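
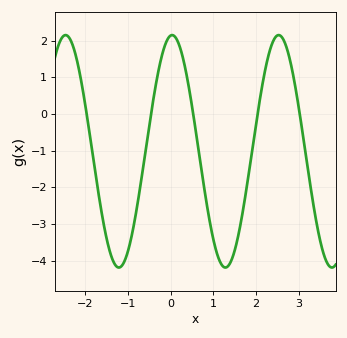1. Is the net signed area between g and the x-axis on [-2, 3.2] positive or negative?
negative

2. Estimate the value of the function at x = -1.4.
-3.8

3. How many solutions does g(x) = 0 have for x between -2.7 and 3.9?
5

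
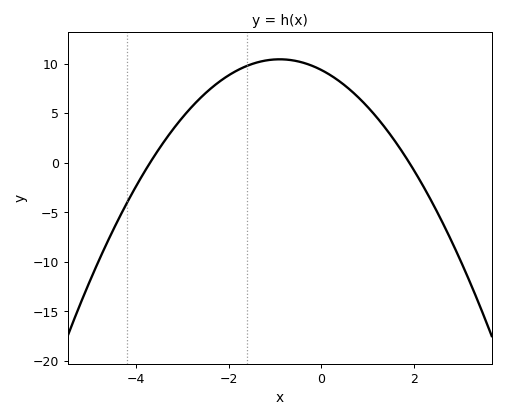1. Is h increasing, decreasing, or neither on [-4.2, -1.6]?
increasing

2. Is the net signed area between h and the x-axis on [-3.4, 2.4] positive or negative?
positive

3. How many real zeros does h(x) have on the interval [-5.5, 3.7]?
2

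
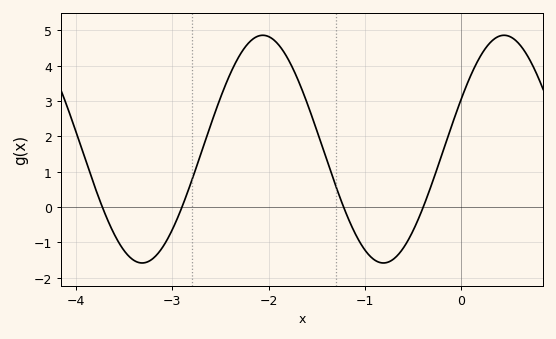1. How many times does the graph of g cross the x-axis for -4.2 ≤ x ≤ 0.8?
4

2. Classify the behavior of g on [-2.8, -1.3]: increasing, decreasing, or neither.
neither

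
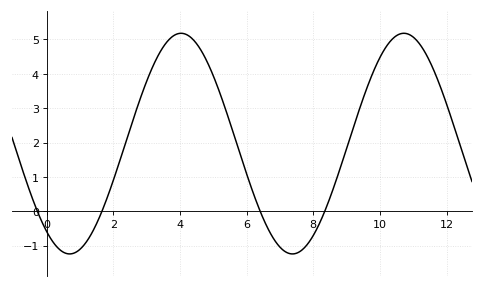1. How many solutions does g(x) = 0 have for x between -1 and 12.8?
4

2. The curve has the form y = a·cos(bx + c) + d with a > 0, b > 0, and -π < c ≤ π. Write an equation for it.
y = 3.21cos(0.94x + 2.49) + 1.97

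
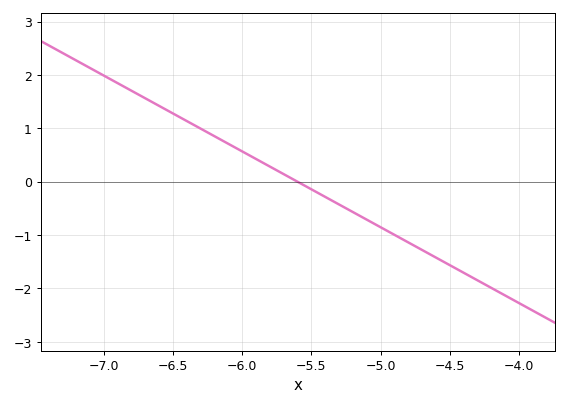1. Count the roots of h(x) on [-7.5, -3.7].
1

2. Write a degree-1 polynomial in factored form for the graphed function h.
y = -1.42(x + 5.6)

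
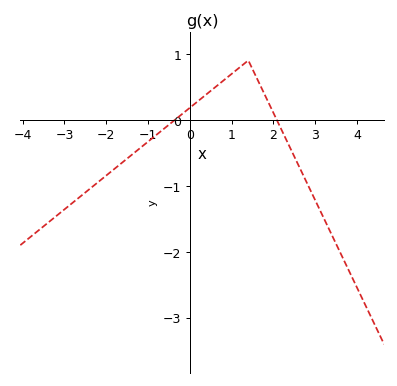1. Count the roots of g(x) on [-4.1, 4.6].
2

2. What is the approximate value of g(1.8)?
0.371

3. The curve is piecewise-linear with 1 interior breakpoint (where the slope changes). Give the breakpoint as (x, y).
(1.4, 0.9)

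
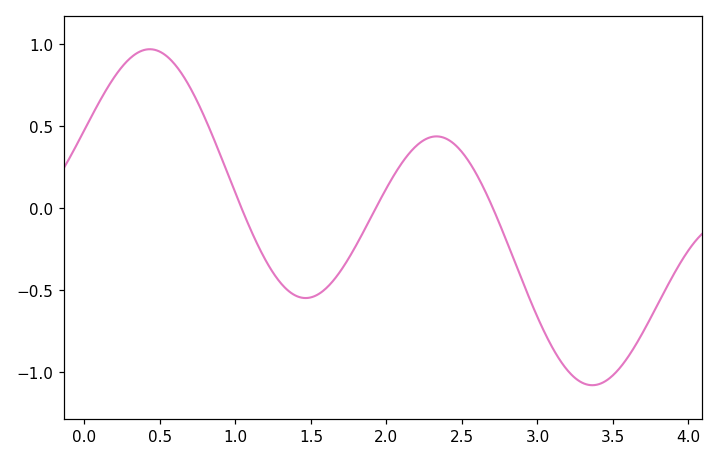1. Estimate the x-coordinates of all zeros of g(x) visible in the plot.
1.04, 1.93, 2.71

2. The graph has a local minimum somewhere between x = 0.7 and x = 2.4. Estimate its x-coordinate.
1.47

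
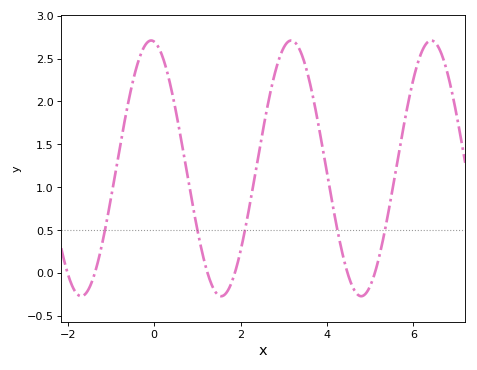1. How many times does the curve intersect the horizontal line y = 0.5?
5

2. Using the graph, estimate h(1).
0.5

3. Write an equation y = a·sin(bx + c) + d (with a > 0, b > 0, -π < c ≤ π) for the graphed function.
y = 1.49sin(1.9x + 1.7) + 1.22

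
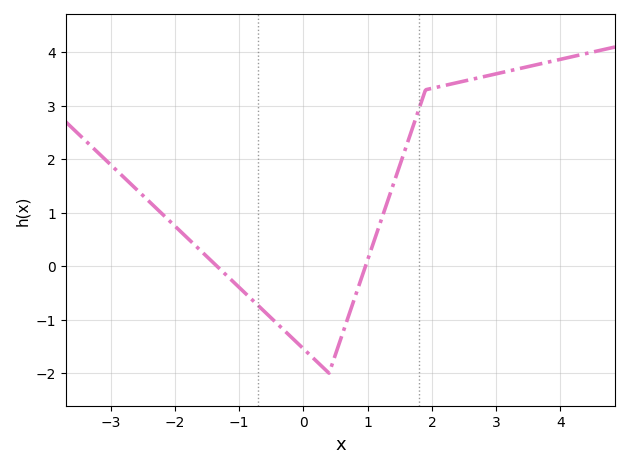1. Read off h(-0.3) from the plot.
-1.2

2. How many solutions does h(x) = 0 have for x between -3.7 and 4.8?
2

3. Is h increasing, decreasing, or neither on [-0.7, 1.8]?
neither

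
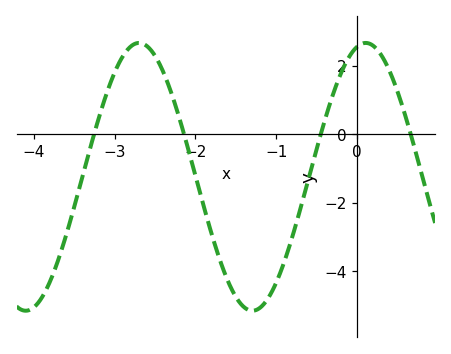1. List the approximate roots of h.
-3.3, -2.1, -0.4, 0.7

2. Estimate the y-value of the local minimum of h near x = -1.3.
-5.2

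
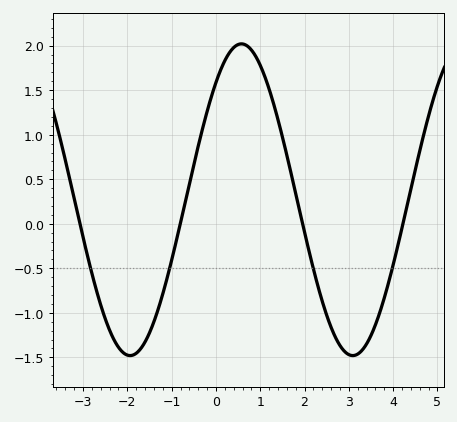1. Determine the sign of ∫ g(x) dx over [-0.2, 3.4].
positive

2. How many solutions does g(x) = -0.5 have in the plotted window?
4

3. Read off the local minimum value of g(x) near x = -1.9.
-1.48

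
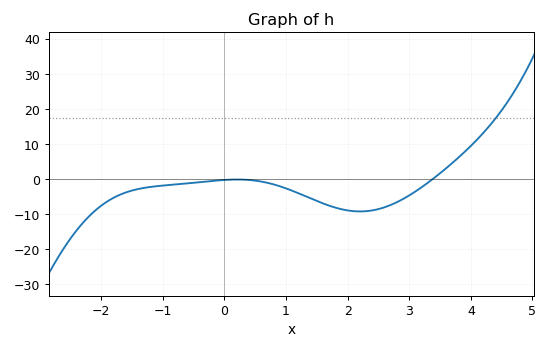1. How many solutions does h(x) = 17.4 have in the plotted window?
1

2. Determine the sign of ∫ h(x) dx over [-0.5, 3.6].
negative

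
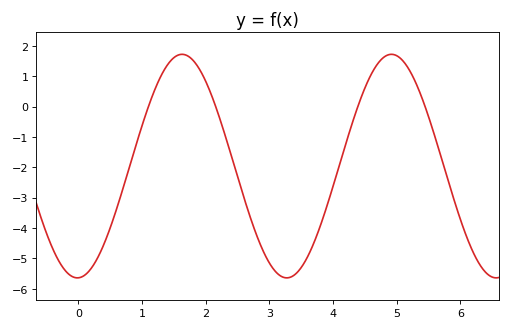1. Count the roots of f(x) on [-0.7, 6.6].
4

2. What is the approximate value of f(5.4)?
0.3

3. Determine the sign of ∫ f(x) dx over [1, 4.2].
negative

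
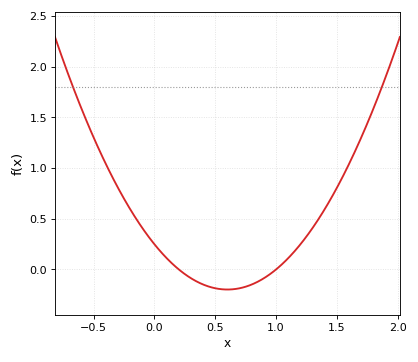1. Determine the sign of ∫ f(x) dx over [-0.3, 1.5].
positive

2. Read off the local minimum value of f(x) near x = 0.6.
-0.198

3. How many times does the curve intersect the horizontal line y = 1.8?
2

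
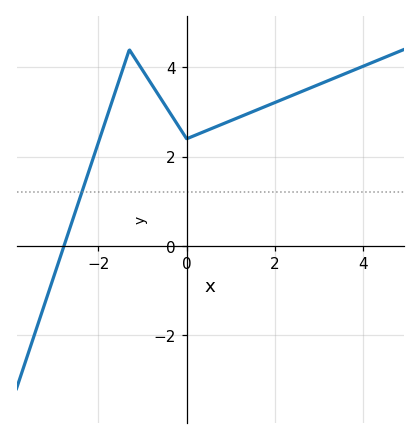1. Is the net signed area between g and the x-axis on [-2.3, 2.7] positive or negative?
positive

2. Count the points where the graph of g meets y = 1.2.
1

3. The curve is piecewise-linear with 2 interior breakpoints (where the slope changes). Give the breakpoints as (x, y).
(-1.3, 4.4); (0, 2.4)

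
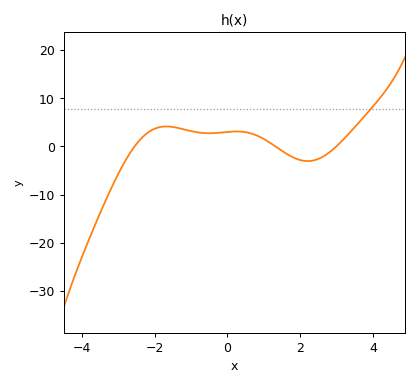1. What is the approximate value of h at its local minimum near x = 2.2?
-3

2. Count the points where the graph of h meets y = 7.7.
1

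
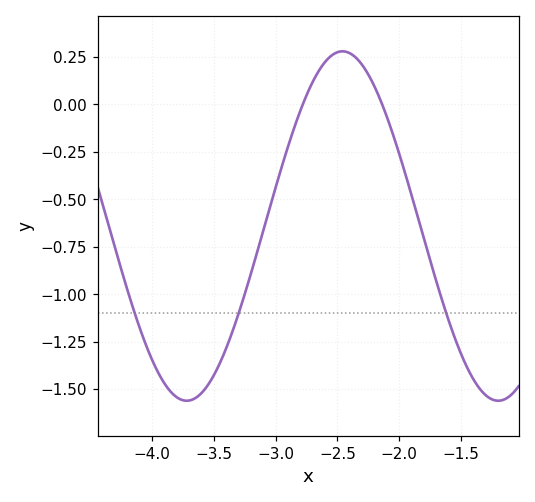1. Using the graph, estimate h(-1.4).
-1.45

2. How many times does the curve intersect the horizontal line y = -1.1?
3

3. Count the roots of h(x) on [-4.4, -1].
2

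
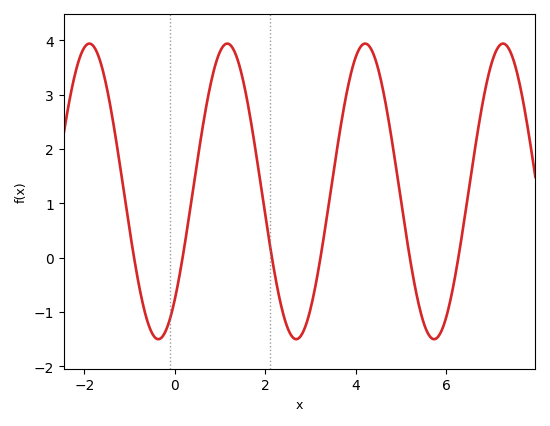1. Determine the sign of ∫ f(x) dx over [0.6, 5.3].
positive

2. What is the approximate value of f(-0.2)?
-1.34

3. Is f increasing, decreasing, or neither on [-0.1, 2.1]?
neither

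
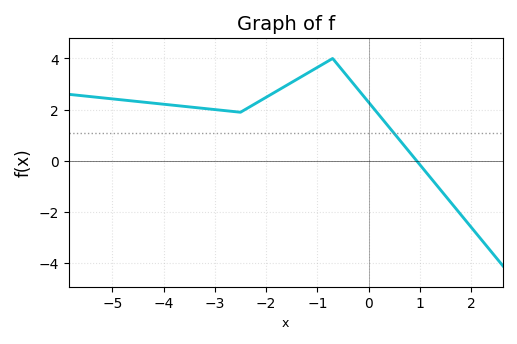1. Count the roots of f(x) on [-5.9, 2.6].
1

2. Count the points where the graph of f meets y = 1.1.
1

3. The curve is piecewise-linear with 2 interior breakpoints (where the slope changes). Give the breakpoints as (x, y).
(-2.5, 1.9); (-0.7, 4)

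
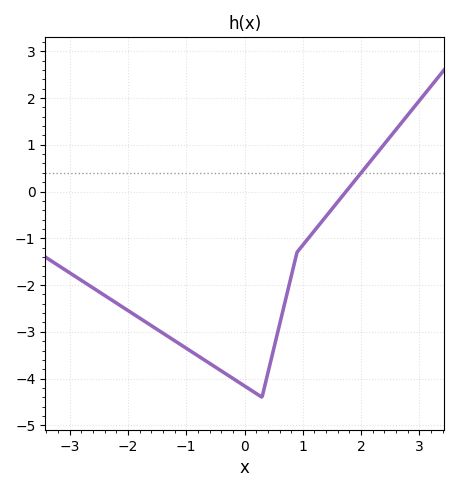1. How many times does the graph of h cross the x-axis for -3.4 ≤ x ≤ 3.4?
1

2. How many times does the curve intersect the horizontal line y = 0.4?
1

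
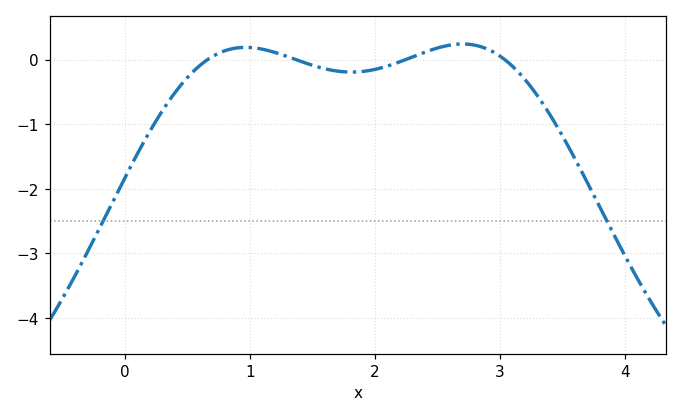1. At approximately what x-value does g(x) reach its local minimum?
1.8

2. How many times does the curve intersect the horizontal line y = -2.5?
2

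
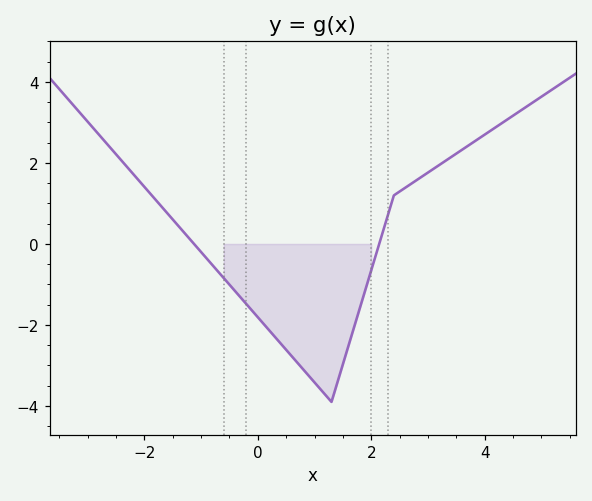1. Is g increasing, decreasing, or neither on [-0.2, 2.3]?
neither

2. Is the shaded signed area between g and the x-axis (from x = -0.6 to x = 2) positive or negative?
negative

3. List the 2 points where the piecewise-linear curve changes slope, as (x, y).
(1.3, -3.9); (2.4, 1.2)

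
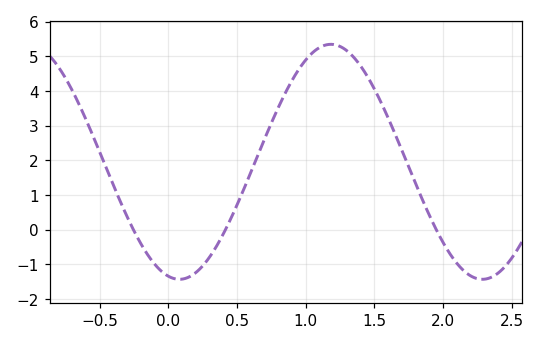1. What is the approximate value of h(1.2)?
5.35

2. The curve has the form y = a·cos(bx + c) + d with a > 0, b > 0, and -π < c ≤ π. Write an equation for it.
y = 3.39cos(2.85x + 2.91) + 1.96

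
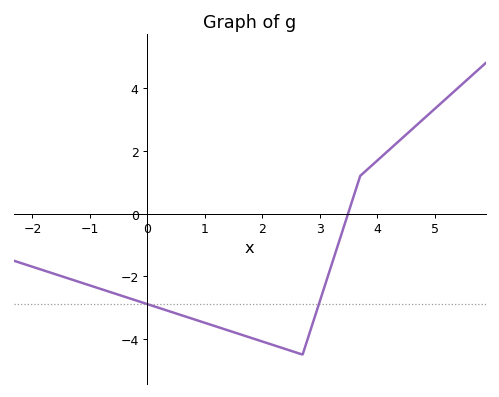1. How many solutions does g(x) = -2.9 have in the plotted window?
2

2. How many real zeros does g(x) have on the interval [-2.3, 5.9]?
1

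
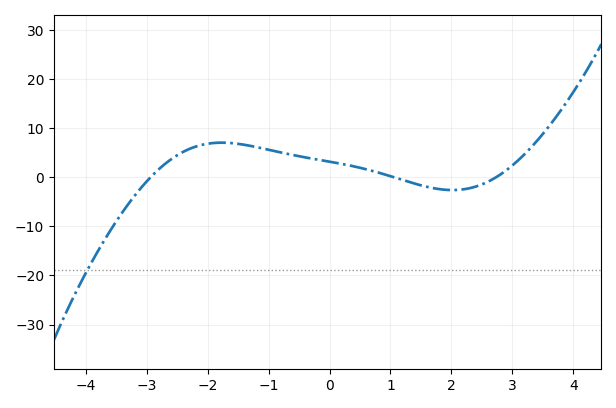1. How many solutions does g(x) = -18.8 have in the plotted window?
1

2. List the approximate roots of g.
-3, 1, 2.8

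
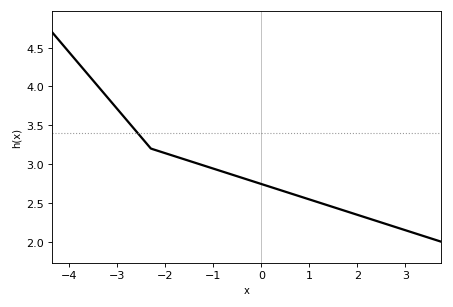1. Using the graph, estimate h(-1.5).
3.04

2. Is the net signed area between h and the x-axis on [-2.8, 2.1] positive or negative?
positive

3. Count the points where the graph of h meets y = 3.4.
1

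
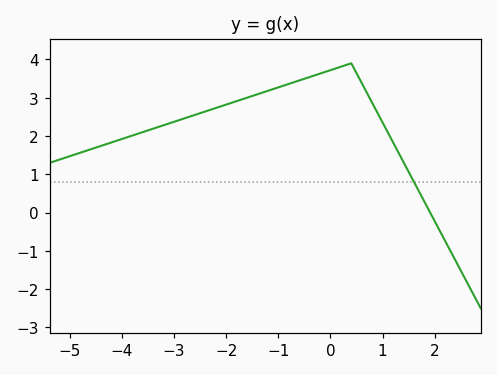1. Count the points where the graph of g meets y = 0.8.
1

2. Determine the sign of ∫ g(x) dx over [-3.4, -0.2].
positive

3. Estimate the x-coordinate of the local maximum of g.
0.398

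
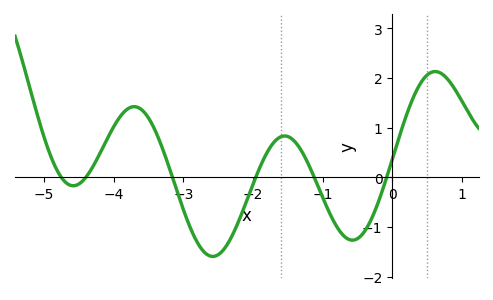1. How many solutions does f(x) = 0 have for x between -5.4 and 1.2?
6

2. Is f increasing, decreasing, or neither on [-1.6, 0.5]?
neither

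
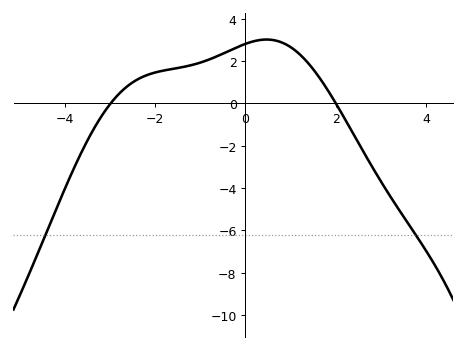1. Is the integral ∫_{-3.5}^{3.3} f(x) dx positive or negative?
positive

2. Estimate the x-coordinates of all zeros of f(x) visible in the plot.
-3, 2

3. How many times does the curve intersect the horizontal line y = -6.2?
2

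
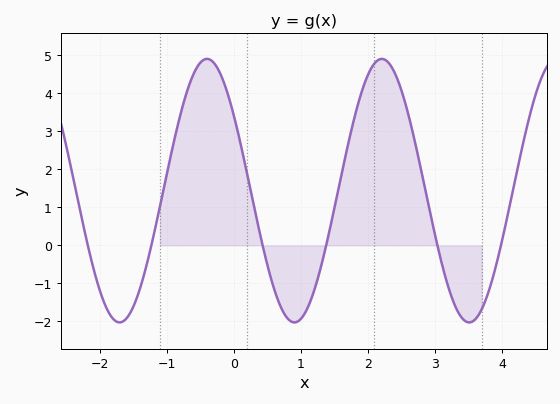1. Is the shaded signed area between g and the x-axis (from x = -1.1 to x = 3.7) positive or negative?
positive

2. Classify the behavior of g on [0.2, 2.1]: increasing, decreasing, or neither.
neither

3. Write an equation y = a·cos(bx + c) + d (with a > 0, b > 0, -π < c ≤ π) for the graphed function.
y = 3.47cos(2.4x + 0.96) + 1.44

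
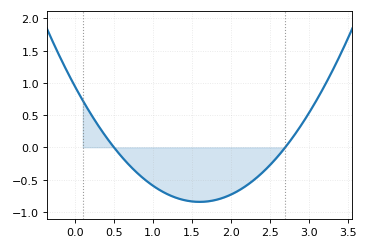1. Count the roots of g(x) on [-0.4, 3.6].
2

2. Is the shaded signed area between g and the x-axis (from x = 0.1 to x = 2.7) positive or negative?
negative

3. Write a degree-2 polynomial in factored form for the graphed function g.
y = 0.7(x - 0.5)(x - 2.7)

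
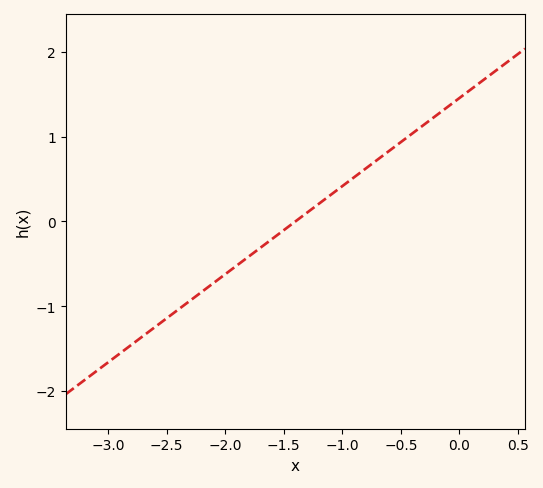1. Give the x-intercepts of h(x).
-1.4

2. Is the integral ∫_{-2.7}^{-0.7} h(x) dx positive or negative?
negative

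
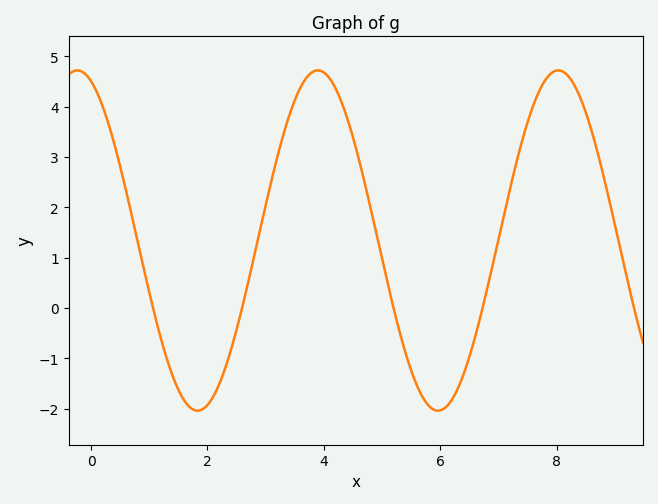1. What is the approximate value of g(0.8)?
1.3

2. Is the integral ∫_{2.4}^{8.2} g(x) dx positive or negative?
positive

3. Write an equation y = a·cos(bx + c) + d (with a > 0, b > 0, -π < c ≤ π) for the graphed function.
y = 3.38cos(1.5x + 0.36) + 1.34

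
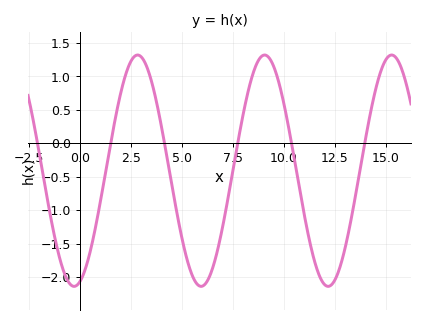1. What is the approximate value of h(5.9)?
-2.15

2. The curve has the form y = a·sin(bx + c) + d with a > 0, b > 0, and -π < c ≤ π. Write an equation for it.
y = 1.73sin(1x - 1.3) - 0.41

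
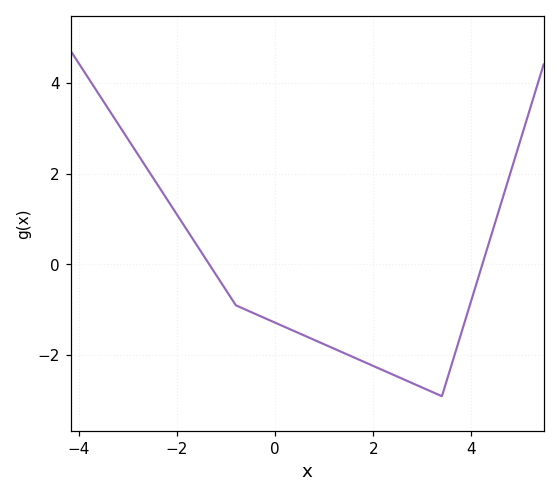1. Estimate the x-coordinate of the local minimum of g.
3.4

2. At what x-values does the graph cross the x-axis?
-1.4, 4.2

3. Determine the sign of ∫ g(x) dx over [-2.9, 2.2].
negative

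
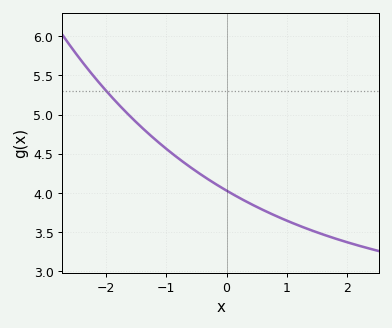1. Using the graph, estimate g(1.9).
3.4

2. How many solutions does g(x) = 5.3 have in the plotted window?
1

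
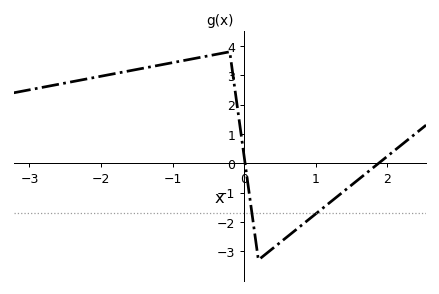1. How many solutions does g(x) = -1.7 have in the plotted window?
2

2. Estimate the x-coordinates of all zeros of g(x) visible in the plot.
0, 1.9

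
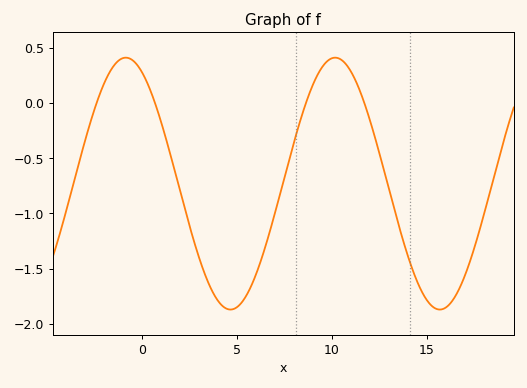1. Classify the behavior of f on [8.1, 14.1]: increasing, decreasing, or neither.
neither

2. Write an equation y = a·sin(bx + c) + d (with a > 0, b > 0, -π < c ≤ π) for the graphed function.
y = 1.14sin(0.57x + 2.06) - 0.73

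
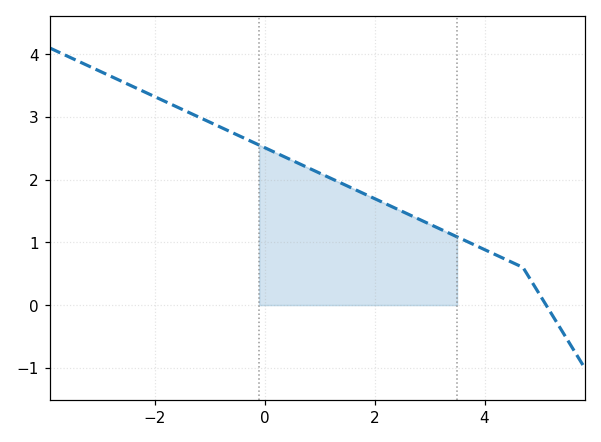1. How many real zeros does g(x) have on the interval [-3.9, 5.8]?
1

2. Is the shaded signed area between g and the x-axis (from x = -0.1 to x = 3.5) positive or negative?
positive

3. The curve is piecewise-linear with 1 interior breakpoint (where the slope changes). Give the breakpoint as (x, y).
(4.7, 0.6)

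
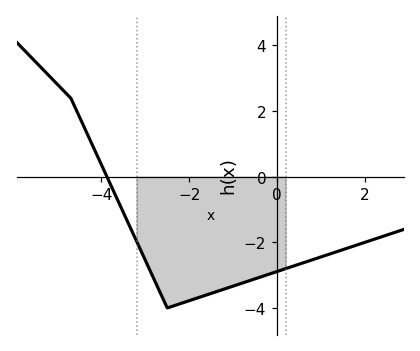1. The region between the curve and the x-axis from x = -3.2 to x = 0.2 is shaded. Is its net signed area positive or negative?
negative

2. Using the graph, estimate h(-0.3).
-3.02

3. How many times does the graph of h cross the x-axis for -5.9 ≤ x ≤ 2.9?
1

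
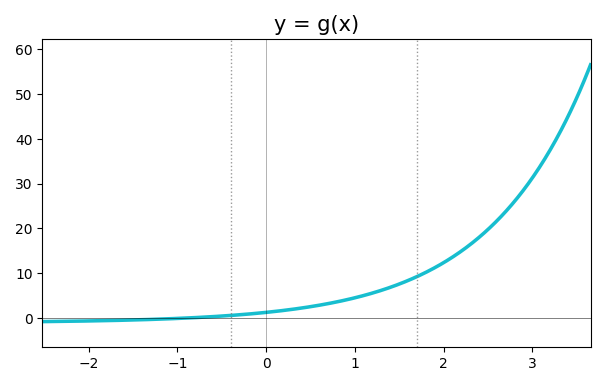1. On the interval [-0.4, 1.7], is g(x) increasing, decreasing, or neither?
increasing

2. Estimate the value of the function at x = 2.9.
29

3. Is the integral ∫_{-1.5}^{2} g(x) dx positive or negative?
positive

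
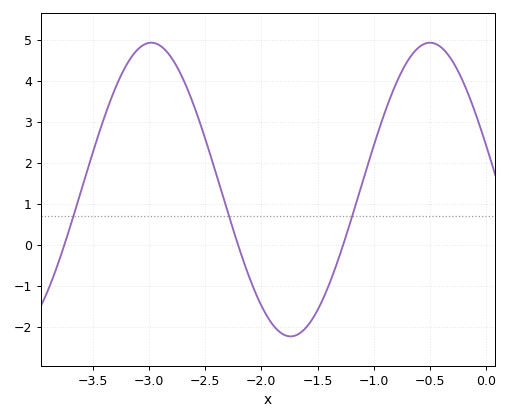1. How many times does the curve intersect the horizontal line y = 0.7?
3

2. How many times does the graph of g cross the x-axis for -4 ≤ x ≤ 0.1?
3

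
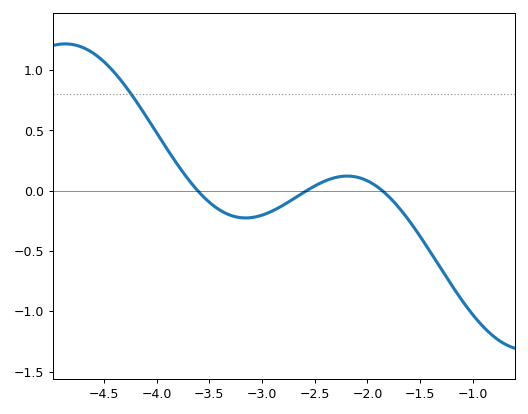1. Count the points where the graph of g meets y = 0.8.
1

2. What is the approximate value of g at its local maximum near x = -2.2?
0.122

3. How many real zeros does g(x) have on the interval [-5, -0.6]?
3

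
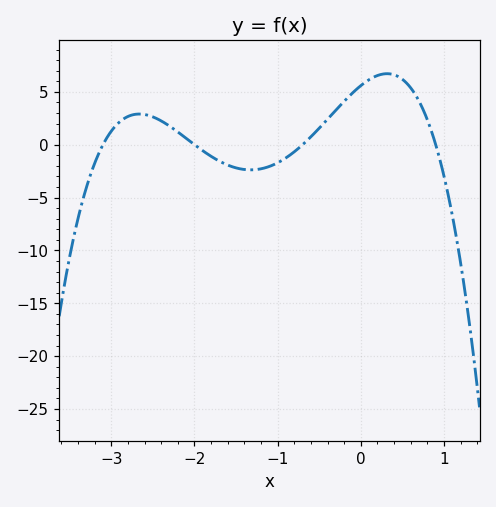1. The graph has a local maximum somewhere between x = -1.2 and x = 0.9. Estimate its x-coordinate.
0.3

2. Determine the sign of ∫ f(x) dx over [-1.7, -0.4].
negative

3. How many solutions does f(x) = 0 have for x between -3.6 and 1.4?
4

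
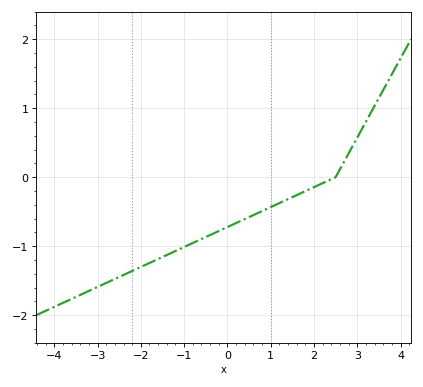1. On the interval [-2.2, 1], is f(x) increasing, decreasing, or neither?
increasing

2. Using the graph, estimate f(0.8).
-0.492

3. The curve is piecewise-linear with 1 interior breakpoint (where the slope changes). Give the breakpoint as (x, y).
(2.5, 0)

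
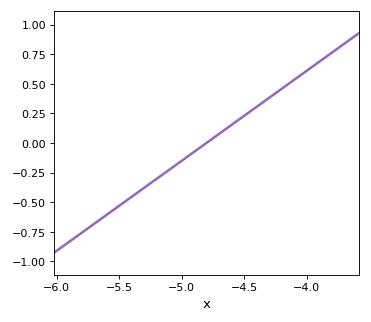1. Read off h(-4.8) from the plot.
0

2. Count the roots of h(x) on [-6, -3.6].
1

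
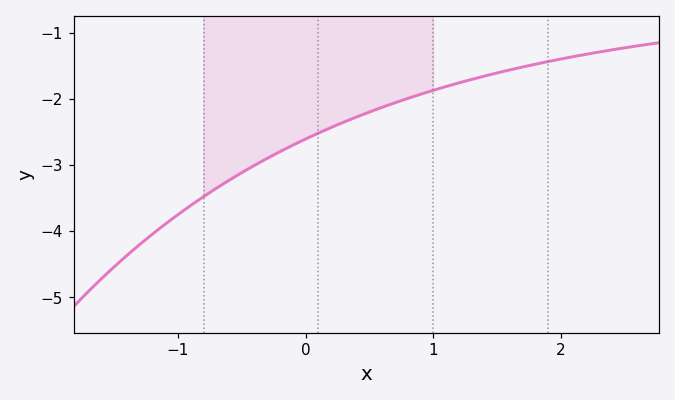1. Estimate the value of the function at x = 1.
-1.9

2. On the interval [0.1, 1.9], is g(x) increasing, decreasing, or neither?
increasing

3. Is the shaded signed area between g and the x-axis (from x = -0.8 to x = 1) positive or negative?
negative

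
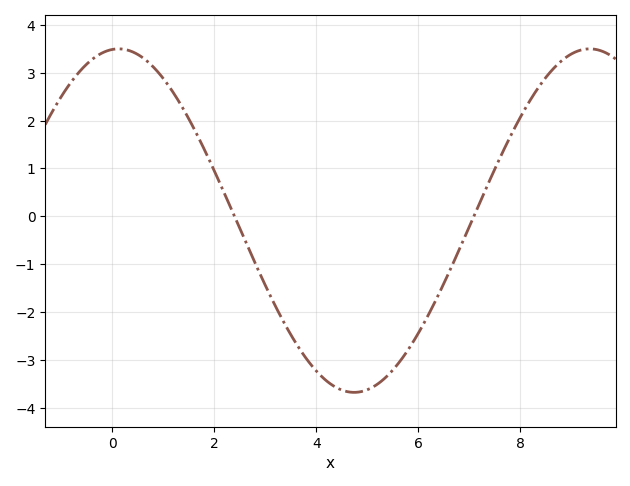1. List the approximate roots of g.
2.39, 7.09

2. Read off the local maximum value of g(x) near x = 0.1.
3.5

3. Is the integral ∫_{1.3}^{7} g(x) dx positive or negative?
negative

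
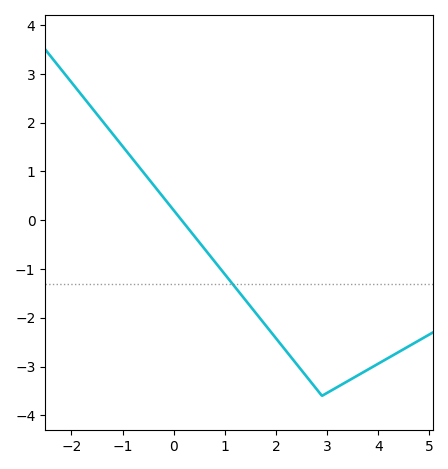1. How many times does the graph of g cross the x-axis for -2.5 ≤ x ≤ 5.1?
1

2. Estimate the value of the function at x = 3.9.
-3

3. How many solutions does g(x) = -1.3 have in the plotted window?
1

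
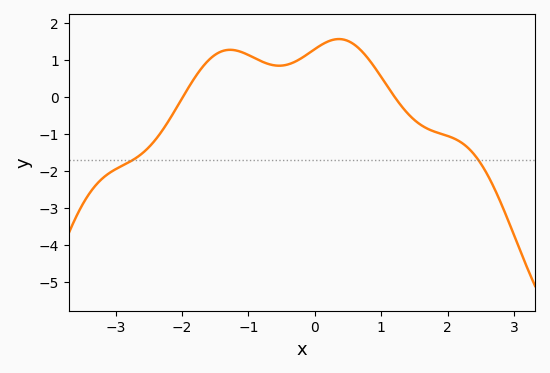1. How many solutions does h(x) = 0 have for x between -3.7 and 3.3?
2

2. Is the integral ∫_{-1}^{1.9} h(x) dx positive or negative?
positive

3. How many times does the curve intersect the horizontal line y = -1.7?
2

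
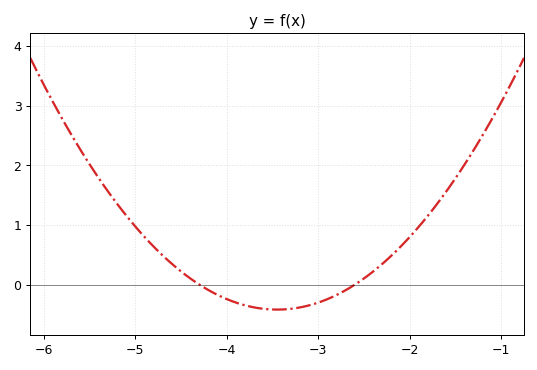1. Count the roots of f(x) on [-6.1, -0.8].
2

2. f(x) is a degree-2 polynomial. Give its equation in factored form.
y = 0.58(x + 4.3)(x + 2.6)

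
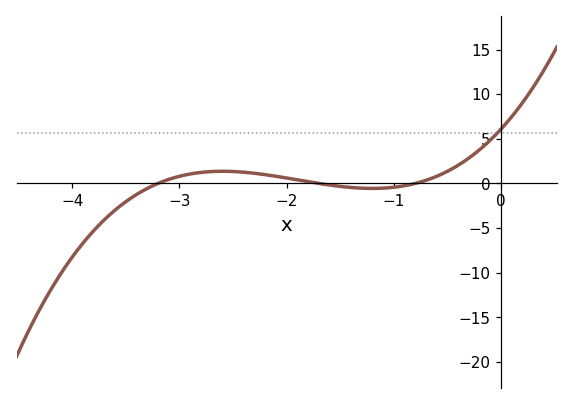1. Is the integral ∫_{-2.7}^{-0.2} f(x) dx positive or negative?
positive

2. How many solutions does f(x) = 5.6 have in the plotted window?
1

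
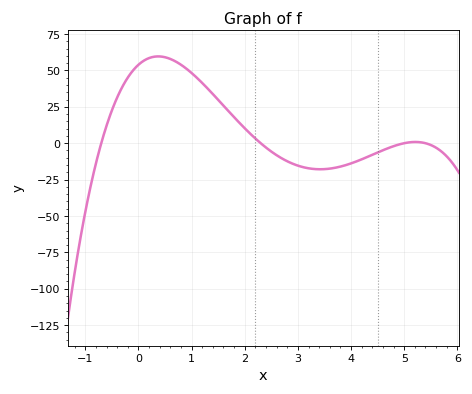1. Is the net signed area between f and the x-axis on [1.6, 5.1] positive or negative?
negative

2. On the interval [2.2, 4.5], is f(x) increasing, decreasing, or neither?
neither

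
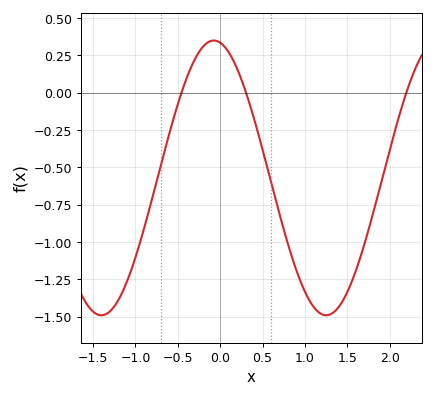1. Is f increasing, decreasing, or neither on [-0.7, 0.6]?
neither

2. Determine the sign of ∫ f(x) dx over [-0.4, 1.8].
negative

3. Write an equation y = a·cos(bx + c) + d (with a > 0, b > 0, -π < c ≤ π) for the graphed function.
y = 0.92cos(2.4x + 0.18) - 0.57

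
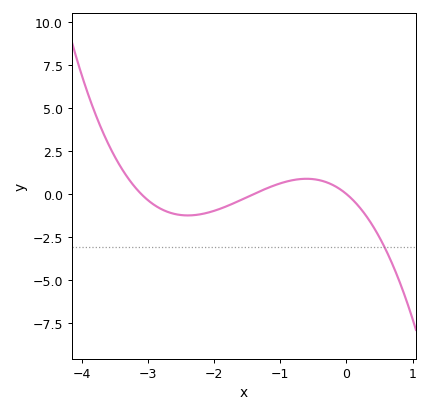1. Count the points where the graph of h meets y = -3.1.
1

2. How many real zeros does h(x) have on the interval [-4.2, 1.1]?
3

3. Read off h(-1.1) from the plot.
0.4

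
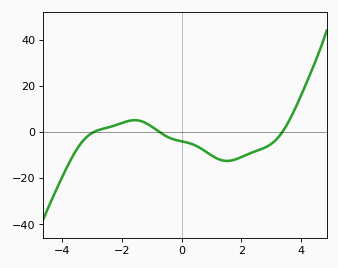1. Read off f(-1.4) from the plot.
5.02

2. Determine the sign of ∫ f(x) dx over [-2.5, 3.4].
negative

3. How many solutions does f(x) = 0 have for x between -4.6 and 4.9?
3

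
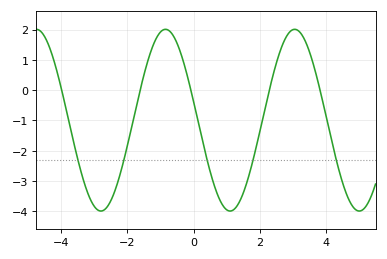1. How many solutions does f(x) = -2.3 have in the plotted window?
5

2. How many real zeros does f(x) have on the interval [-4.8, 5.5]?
5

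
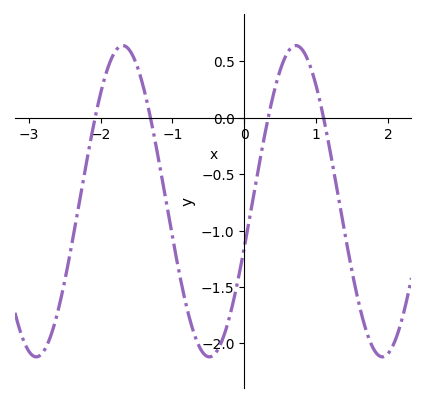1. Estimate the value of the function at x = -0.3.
-1.96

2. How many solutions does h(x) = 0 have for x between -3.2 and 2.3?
4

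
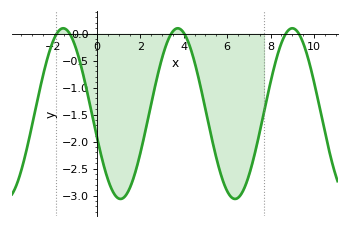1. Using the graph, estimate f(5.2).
-1.77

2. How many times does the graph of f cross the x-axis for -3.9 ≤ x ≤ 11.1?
6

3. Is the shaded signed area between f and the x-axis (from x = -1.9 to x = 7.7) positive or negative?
negative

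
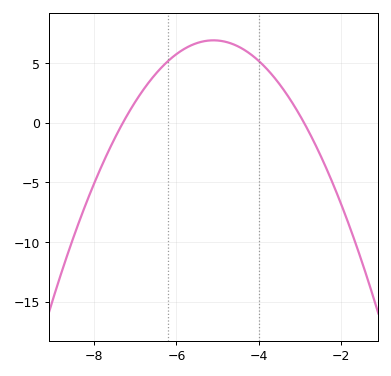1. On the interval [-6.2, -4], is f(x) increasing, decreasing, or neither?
neither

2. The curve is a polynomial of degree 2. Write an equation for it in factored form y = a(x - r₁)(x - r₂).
y = -1.43(x + 7.3)(x + 2.9)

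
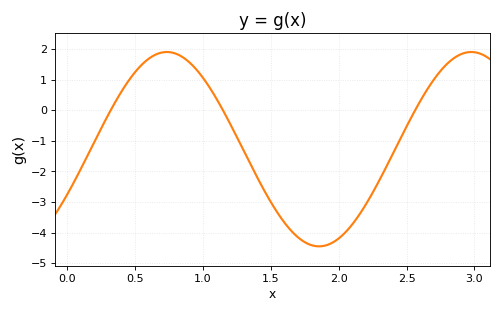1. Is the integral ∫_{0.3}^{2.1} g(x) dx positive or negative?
negative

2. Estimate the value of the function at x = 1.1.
0.4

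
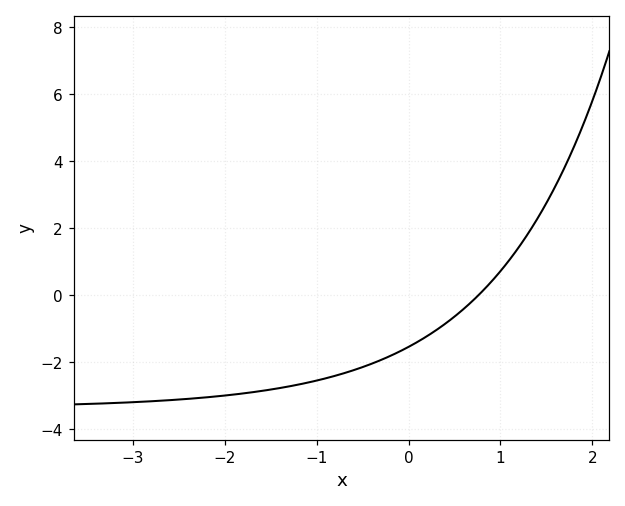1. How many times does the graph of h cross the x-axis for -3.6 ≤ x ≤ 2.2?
1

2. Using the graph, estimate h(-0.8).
-2.4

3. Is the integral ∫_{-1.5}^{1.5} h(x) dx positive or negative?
negative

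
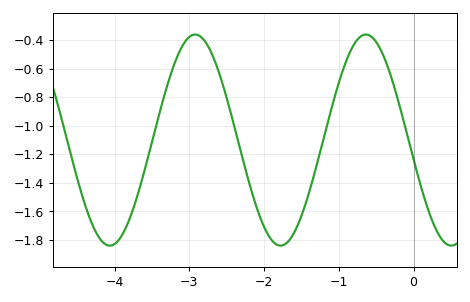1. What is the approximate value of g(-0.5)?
-0.412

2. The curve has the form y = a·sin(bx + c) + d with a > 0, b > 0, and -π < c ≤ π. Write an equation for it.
y = 0.74sin(2.75x - 2.96) - 1.1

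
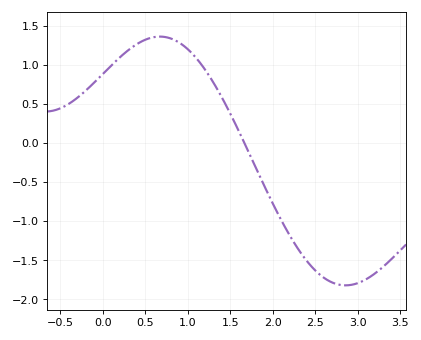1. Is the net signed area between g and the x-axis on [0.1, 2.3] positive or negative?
positive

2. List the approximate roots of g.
1.7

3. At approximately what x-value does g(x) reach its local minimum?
2.9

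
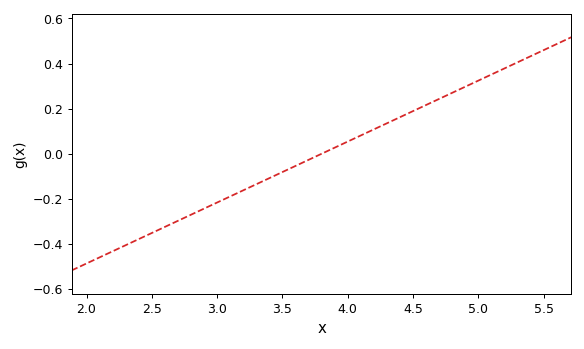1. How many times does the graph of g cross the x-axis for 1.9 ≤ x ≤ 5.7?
1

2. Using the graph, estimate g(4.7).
0.24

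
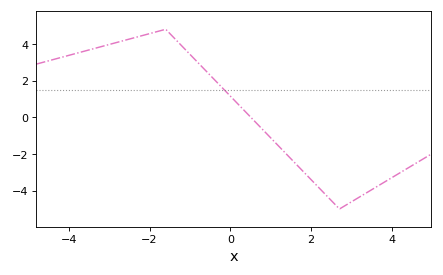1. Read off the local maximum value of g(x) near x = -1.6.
4.8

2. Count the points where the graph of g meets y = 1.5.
1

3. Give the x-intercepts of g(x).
0.6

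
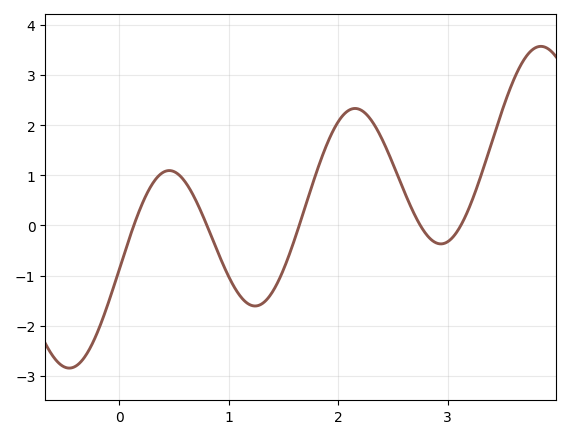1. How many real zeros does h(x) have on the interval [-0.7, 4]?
5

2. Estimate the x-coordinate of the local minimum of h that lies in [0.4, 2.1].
1.2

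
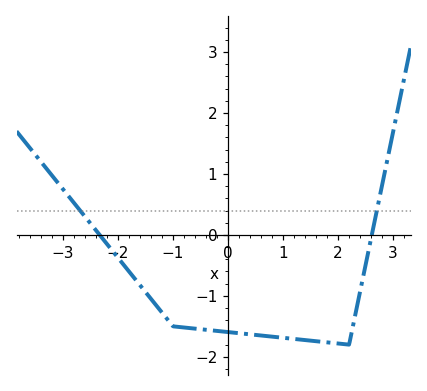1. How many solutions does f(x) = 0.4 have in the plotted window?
2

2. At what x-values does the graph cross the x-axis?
-2.33, 2.61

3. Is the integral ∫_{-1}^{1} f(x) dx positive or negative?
negative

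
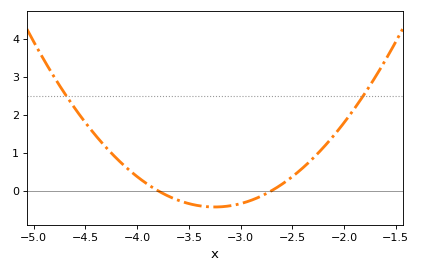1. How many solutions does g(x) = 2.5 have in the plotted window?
2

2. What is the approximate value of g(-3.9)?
0.2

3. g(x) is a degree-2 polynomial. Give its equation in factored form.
y = 1.42(x + 3.8)(x + 2.7)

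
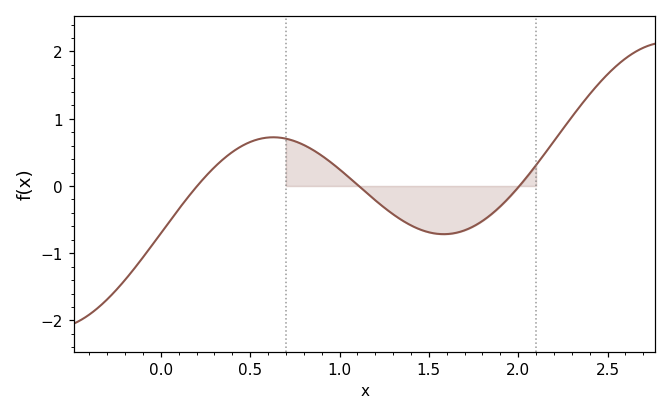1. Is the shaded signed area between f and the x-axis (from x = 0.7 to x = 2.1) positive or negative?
negative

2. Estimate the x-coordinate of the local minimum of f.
1.58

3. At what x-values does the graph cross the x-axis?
0.204, 1.11, 2.01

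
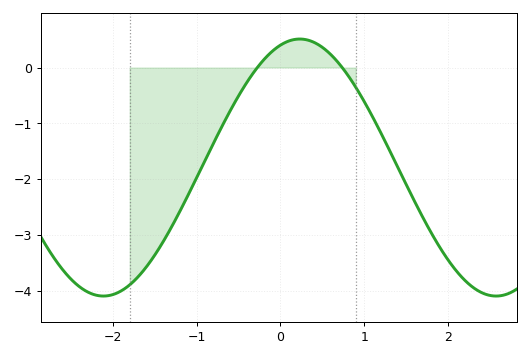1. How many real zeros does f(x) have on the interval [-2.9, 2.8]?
2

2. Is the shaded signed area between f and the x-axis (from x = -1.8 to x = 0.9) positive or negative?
negative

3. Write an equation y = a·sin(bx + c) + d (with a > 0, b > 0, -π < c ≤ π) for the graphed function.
y = 2.3sin(1.3x + 1.3) - 1.79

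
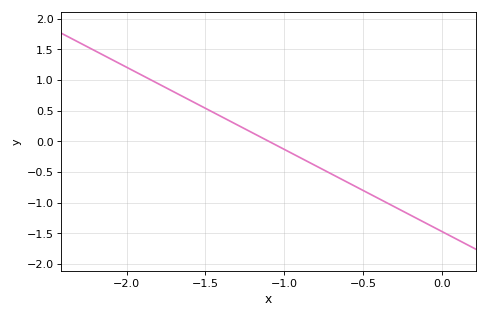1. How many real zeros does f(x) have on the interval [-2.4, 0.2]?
1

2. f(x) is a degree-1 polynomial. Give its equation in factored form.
y = -1.34(x + 1.1)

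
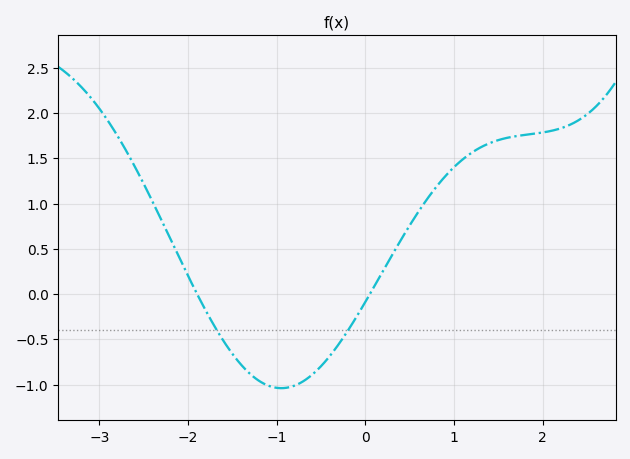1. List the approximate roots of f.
-1.9, 0.051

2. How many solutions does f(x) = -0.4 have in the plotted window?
2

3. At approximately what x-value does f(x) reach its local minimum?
-0.947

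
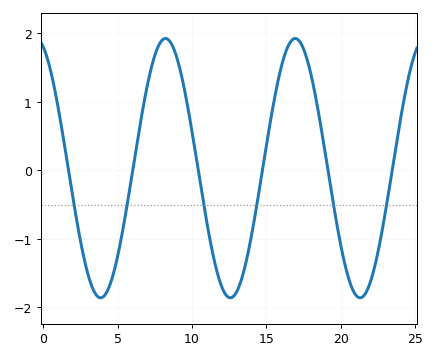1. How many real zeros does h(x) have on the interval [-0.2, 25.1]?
6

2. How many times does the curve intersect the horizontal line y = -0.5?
6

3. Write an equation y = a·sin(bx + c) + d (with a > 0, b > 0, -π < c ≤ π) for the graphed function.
y = 1.89sin(0.72x + 1.94) + 0.03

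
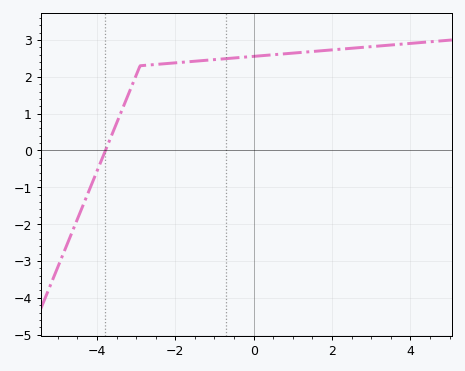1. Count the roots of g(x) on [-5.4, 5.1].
1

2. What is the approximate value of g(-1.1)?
2.5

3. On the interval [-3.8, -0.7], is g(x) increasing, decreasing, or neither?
increasing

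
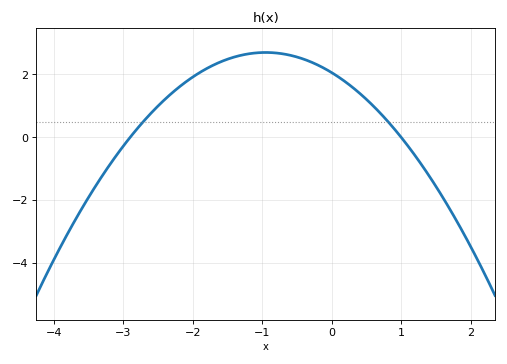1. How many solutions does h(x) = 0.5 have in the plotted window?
2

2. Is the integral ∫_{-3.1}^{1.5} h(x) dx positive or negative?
positive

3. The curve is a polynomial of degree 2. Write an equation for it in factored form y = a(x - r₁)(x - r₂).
y = -0.71(x + 2.9)(x - 1)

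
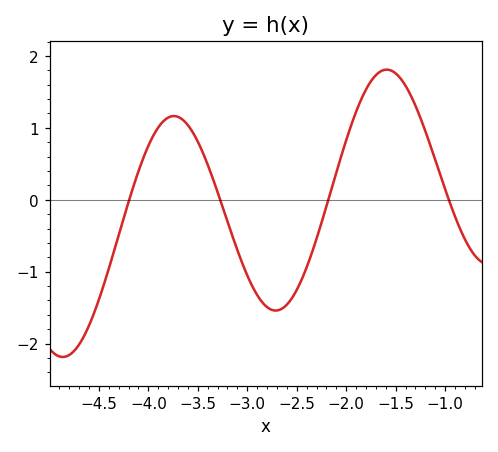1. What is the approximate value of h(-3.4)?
0.488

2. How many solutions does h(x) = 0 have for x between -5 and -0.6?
4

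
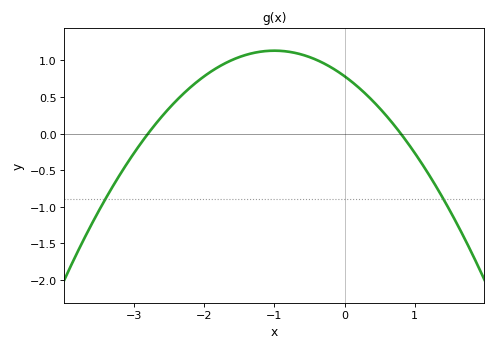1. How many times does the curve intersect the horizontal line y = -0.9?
2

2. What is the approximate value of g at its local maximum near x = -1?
1.15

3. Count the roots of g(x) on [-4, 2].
2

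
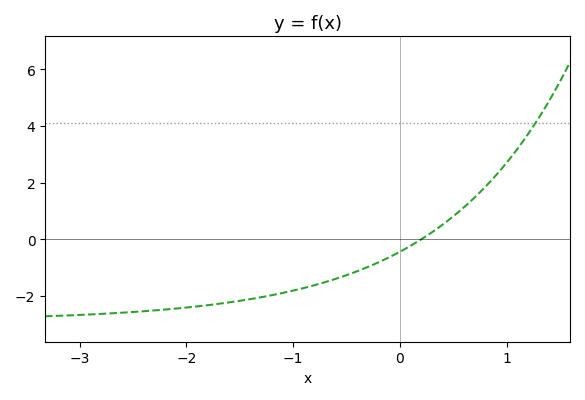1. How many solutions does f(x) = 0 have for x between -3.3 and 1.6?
1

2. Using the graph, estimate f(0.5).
0.81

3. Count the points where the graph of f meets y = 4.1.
1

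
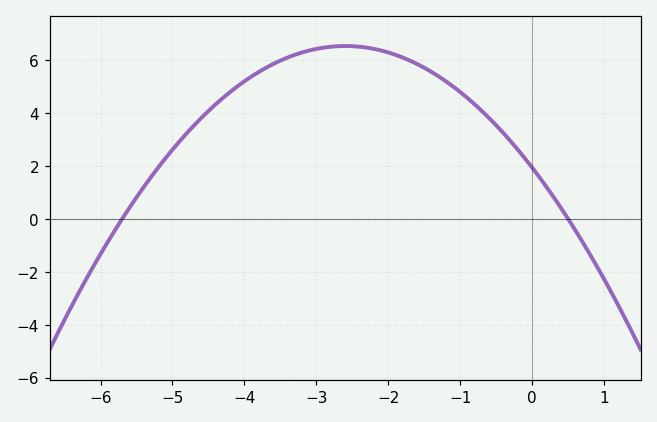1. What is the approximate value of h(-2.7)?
6.53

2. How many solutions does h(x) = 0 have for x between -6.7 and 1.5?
2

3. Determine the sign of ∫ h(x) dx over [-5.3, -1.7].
positive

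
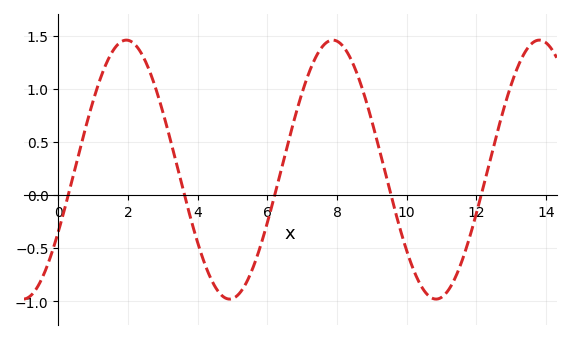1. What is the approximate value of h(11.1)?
-0.95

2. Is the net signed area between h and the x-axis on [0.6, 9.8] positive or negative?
positive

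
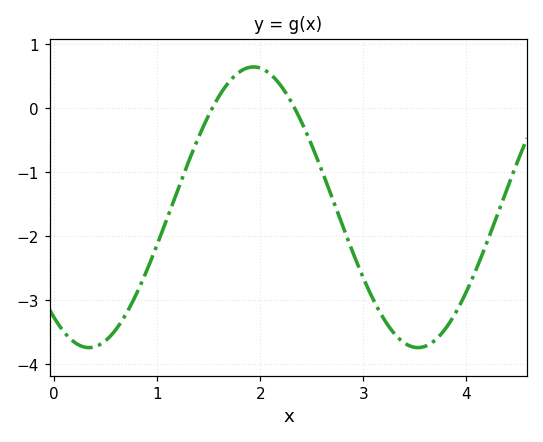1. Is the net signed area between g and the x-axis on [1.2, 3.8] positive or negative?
negative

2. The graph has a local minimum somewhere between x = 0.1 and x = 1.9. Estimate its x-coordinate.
0.341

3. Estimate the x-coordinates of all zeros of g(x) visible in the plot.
1.54, 2.33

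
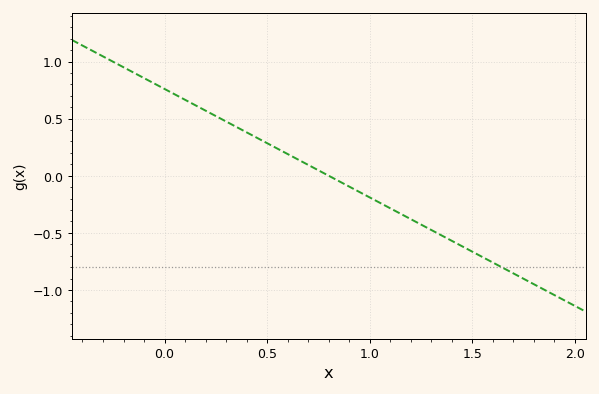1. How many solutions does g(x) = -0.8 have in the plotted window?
1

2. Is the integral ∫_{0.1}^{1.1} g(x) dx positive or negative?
positive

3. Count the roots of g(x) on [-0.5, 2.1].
1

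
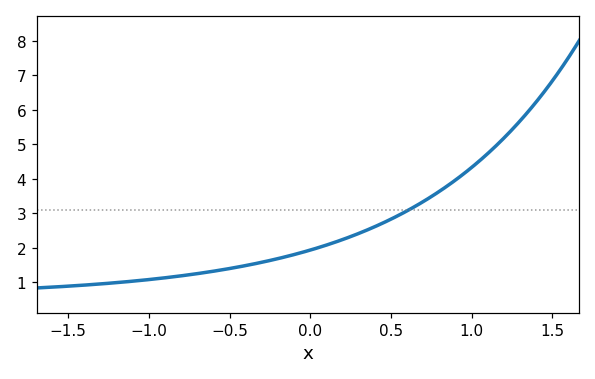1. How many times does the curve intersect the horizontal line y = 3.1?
1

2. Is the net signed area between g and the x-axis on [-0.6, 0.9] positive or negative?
positive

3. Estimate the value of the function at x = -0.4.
1.48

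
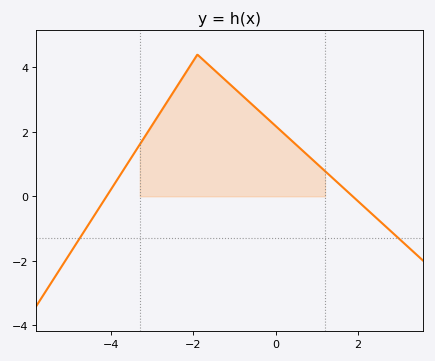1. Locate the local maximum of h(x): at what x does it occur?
-2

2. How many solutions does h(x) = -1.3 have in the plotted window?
2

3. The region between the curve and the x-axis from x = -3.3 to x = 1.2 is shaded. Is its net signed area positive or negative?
positive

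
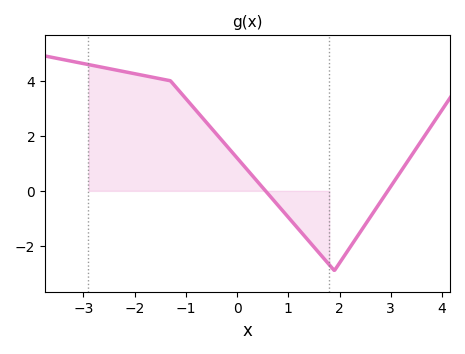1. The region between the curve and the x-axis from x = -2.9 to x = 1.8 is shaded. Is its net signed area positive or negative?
positive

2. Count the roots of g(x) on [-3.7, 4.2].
2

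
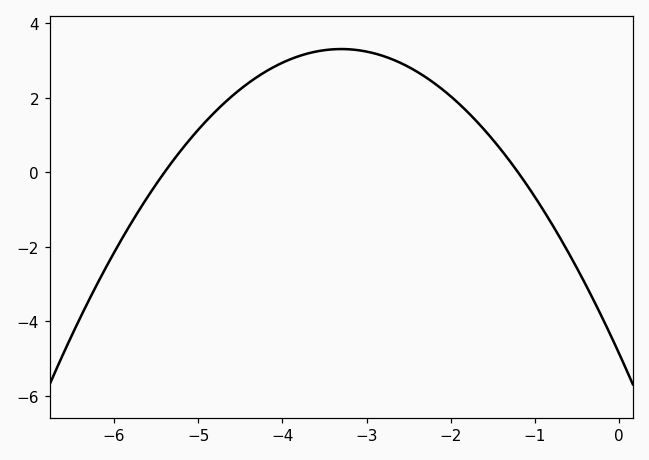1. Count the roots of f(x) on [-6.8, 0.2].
2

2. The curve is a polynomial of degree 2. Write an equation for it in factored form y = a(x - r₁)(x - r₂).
y = -0.75(x + 5.4)(x + 1.2)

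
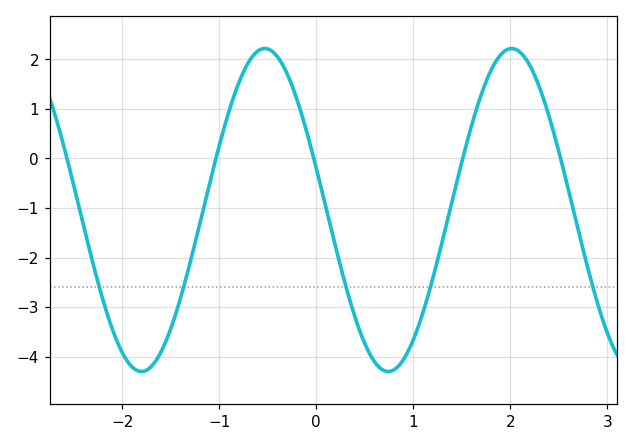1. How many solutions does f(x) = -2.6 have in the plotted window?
5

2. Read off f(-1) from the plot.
0.3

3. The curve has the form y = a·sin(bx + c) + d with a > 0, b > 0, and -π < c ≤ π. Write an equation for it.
y = 3.26sin(2.5x + 2.9) - 1.04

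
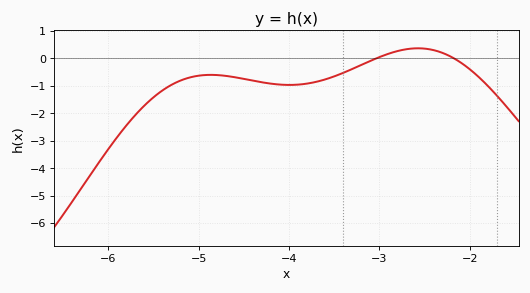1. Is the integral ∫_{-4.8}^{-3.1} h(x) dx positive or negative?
negative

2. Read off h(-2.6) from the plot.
0.363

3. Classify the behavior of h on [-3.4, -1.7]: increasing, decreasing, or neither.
neither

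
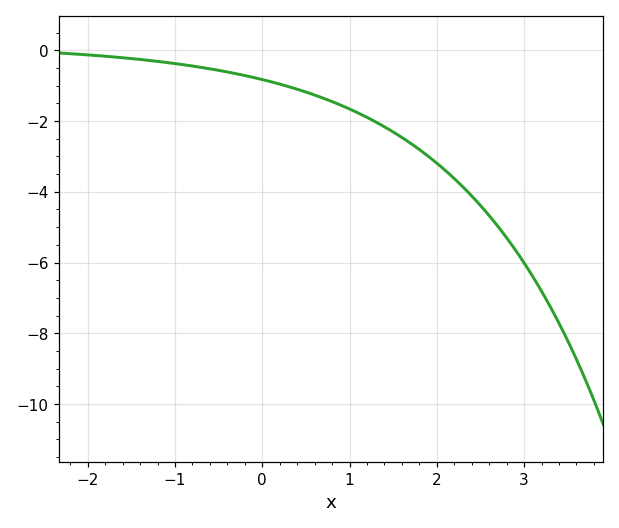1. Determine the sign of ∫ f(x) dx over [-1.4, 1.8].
negative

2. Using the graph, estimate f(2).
-3.19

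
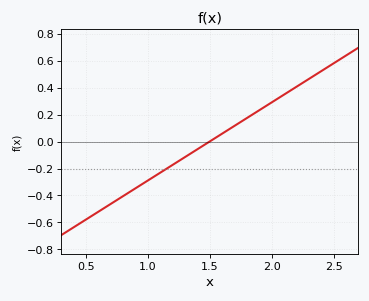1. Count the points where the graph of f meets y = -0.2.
1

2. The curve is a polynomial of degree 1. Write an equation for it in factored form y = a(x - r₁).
y = 0.58(x - 1.5)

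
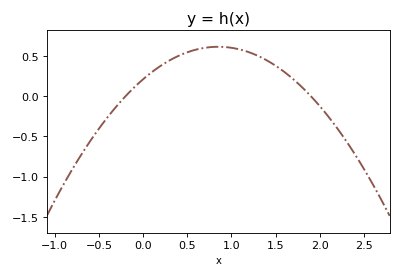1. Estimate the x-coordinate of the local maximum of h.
0.85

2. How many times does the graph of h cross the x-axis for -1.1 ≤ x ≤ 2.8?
2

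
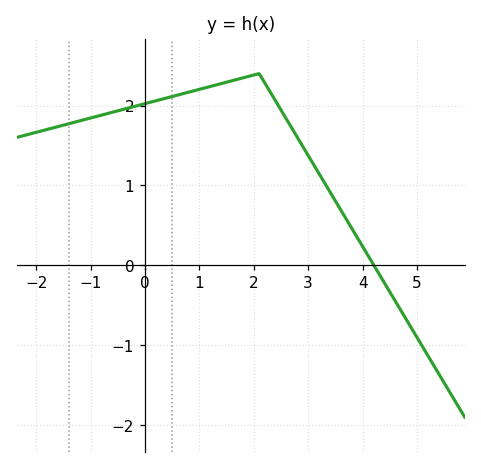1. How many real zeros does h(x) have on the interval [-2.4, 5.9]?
1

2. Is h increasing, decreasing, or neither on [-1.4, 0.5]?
increasing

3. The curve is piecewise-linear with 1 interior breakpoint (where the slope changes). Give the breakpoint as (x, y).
(2.1, 2.4)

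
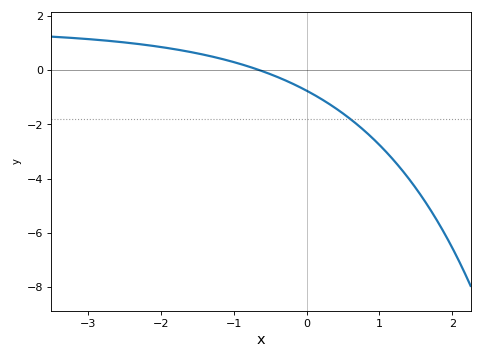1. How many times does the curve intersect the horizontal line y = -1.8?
1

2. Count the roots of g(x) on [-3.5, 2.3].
1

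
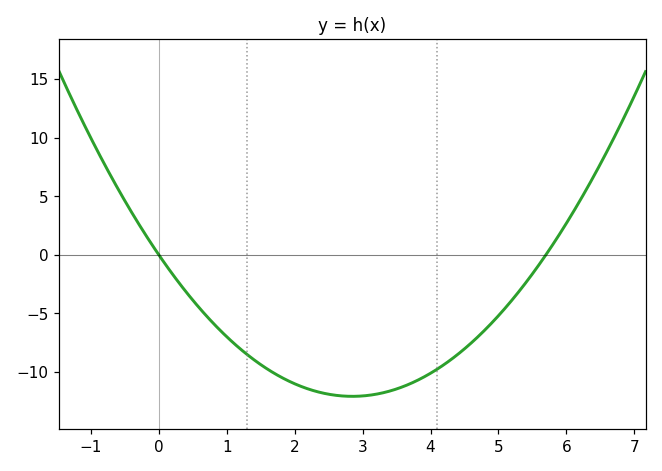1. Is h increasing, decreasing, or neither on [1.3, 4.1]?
neither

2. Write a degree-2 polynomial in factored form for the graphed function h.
y = 1.49(x - 0)(x - 5.7)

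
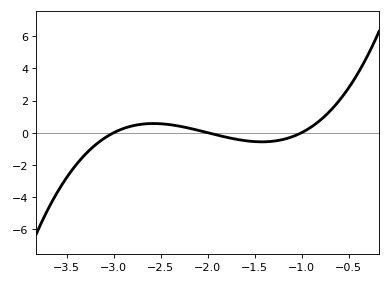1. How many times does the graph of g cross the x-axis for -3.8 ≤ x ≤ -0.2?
3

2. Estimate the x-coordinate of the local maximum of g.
-2.58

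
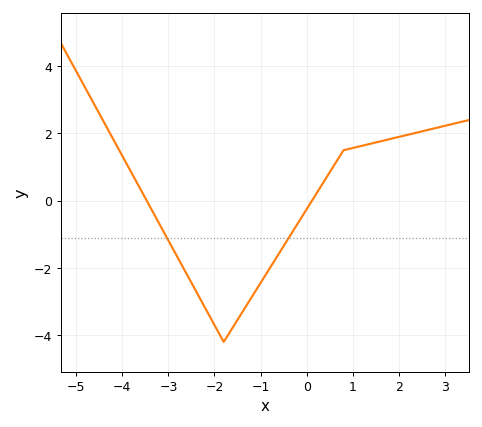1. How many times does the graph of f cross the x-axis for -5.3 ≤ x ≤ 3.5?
2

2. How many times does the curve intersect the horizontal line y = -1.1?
2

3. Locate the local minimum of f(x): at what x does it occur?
-1.8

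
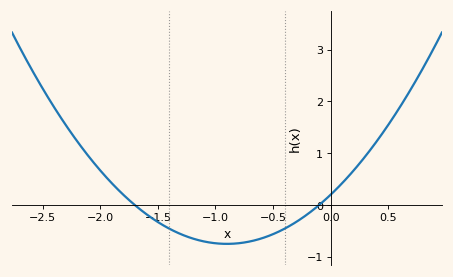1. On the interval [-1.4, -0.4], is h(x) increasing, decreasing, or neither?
neither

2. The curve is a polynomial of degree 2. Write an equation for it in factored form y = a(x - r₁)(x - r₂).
y = 1.17(x + 1.7)(x + 0.1)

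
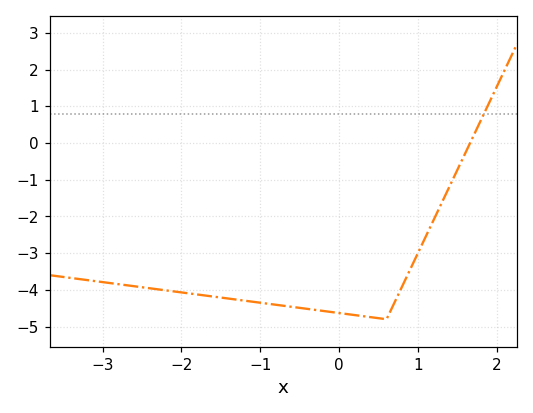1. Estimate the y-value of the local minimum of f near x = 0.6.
-4.8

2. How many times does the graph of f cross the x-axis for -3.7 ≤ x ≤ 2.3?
1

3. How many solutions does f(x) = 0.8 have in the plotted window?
1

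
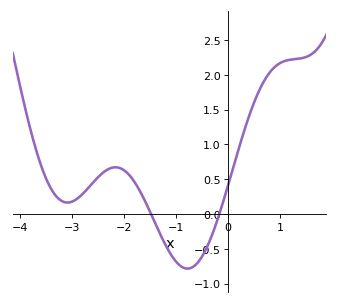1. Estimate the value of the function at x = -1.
-0.686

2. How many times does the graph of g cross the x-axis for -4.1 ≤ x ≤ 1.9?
2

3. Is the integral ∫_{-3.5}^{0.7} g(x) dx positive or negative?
positive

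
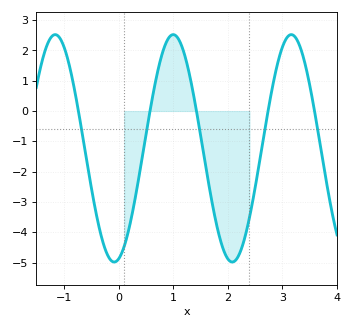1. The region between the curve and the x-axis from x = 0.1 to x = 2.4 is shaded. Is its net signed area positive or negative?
negative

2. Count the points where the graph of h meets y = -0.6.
5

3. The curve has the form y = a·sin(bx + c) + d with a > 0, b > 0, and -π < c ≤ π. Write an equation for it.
y = 3.75sin(2.9x - 1.3) - 1.23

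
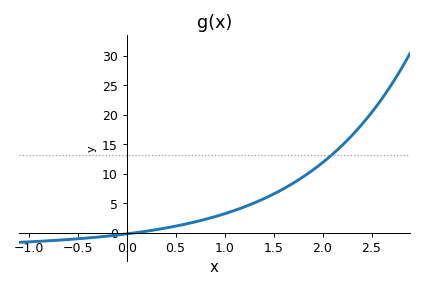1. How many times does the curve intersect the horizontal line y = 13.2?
1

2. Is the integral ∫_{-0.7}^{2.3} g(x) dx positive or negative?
positive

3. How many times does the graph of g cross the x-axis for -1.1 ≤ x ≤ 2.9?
1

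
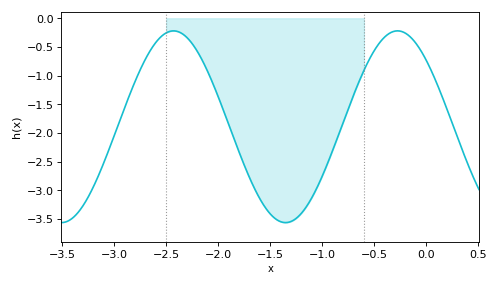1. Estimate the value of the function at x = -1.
-2.75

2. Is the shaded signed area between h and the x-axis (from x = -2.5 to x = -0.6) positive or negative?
negative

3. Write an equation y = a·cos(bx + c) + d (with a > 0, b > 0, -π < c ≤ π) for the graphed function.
y = 1.67cos(2.9x + 0.81) - 1.89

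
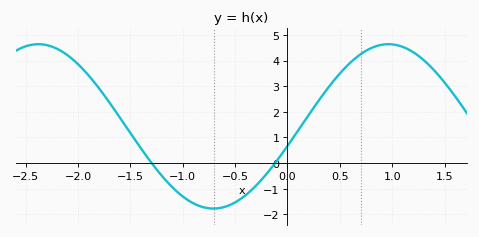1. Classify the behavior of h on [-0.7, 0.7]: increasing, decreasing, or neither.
increasing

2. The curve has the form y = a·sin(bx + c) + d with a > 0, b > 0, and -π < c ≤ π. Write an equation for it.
y = 3.21sin(1.9x - 0.24) + 1.43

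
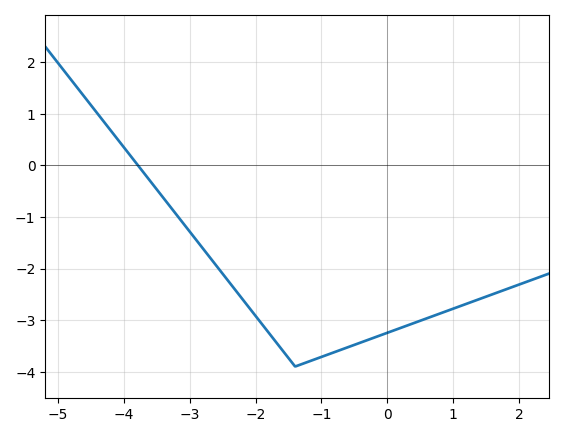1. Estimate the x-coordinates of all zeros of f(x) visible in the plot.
-3.8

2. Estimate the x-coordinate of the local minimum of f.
-1.4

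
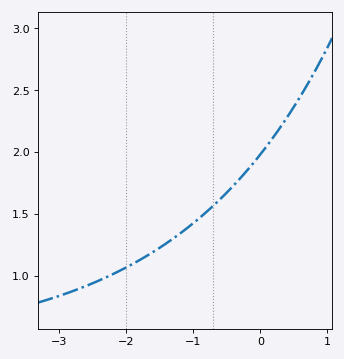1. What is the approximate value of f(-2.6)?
0.917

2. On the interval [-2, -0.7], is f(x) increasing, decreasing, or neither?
increasing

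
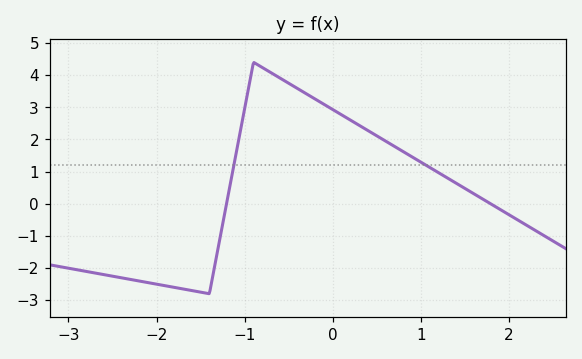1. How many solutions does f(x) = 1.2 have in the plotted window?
2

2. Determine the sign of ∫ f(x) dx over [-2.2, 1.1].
positive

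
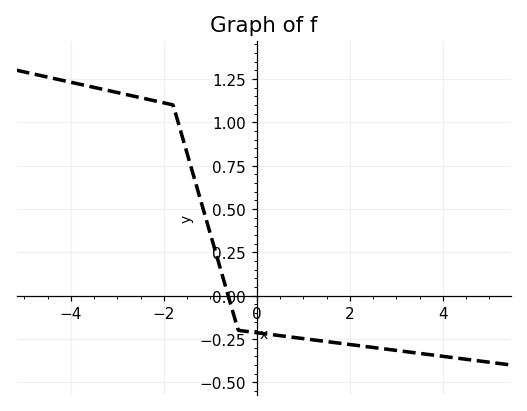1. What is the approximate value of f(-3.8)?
1.22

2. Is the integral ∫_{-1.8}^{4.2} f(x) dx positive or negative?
negative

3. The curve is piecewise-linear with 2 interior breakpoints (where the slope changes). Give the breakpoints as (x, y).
(-1.8, 1.1); (-0.4, -0.2)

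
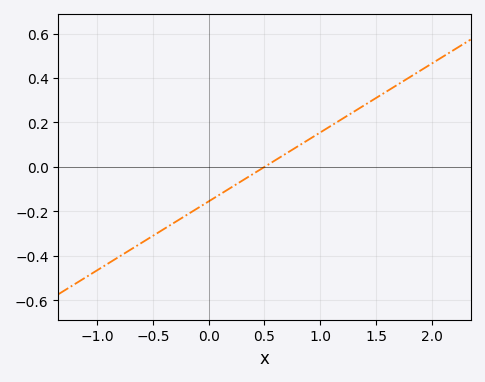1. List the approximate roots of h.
0.5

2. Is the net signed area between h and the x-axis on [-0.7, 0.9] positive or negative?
negative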